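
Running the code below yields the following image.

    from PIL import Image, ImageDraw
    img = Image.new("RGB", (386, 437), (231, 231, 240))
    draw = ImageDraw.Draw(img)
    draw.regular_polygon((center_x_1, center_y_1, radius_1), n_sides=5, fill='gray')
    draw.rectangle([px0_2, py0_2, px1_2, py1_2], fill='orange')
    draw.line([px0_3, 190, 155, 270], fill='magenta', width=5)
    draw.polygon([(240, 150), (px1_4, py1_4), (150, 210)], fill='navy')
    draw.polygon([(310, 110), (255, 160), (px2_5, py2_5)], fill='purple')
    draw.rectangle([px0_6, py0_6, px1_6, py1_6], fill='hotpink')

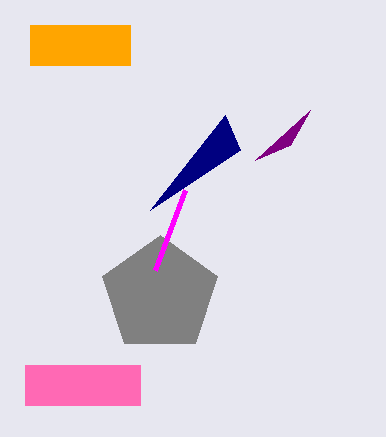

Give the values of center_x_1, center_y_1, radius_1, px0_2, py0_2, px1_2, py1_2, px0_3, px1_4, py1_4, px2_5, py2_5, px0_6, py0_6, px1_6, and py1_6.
center_x_1 = 160
center_y_1 = 295
radius_1 = 60
px0_2 = 30
py0_2 = 25
px1_2 = 130
py1_2 = 65
px0_3 = 185
px1_4 = 225
py1_4 = 115
px2_5 = 290
py2_5 = 145
px0_6 = 25
py0_6 = 365
px1_6 = 140
py1_6 = 405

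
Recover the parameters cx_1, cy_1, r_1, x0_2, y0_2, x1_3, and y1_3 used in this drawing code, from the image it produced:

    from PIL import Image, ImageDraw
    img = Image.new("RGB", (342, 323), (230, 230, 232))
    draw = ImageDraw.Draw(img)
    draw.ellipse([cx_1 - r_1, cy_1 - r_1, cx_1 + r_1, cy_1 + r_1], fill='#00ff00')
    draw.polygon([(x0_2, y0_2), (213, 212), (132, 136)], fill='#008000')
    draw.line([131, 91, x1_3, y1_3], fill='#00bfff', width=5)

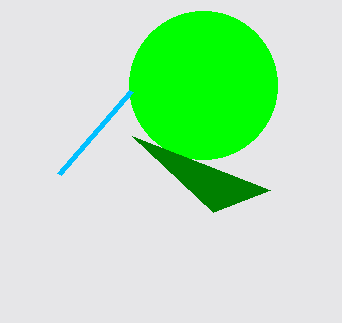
cx_1 = 203; cy_1 = 85; r_1 = 74; x0_2 = 270; y0_2 = 190; x1_3 = 59; y1_3 = 174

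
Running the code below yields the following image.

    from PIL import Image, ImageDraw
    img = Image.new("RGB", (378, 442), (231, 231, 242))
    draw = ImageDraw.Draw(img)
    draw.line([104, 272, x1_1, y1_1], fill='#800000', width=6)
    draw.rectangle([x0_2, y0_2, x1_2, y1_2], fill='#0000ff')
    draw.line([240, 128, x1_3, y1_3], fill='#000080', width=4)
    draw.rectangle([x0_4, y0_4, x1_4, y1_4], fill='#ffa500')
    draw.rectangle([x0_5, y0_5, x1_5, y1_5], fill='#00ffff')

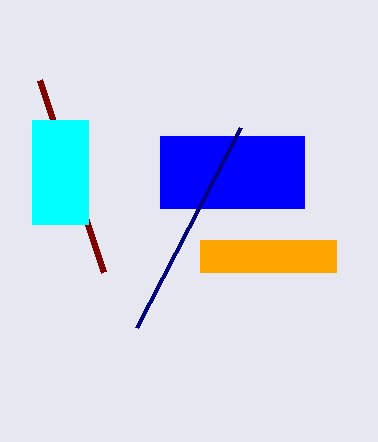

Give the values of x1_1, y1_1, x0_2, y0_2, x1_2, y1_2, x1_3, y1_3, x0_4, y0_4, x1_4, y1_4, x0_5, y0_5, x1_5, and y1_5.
x1_1 = 40, y1_1 = 80, x0_2 = 160, y0_2 = 136, x1_2 = 304, y1_2 = 208, x1_3 = 136, y1_3 = 328, x0_4 = 200, y0_4 = 240, x1_4 = 336, y1_4 = 272, x0_5 = 32, y0_5 = 120, x1_5 = 88, y1_5 = 224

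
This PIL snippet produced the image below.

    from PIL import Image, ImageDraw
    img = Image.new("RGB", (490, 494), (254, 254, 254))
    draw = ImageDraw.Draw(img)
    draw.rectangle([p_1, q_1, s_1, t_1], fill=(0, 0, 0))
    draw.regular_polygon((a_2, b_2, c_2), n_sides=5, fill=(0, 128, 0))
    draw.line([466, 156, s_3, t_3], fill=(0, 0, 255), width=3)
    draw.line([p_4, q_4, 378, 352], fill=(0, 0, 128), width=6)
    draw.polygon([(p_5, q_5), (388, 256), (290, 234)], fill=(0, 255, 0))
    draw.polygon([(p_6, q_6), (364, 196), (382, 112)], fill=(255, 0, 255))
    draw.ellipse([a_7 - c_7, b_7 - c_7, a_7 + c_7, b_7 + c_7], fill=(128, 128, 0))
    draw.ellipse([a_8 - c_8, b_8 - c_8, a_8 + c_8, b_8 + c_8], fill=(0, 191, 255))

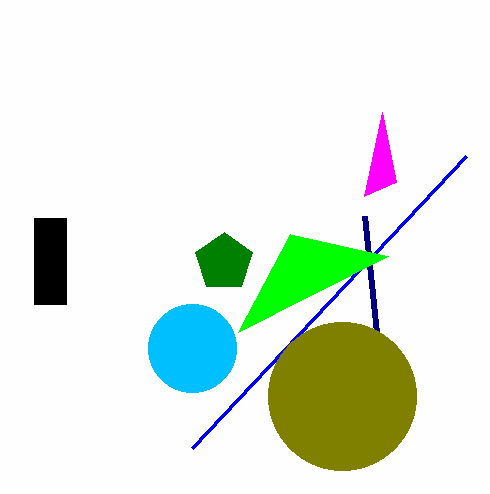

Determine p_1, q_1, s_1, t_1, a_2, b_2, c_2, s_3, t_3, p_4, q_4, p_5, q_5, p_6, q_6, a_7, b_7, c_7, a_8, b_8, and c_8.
p_1 = 34; q_1 = 218; s_1 = 66; t_1 = 304; a_2 = 224; b_2 = 262; c_2 = 30; s_3 = 192; t_3 = 448; p_4 = 364; q_4 = 216; p_5 = 238; q_5 = 332; p_6 = 396; q_6 = 182; a_7 = 342; b_7 = 396; c_7 = 74; a_8 = 192; b_8 = 348; c_8 = 44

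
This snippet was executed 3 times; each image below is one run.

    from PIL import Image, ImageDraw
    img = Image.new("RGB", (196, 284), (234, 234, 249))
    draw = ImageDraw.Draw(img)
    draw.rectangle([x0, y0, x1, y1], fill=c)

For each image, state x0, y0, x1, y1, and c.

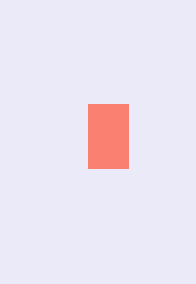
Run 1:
x0 = 88; y0 = 104; x1 = 128; y1 = 168; c = 'salmon'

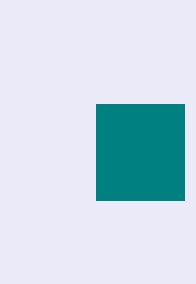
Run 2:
x0 = 96; y0 = 104; x1 = 184; y1 = 200; c = 'teal'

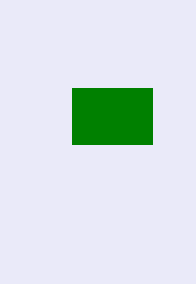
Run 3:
x0 = 72, y0 = 88, x1 = 152, y1 = 144, c = 'green'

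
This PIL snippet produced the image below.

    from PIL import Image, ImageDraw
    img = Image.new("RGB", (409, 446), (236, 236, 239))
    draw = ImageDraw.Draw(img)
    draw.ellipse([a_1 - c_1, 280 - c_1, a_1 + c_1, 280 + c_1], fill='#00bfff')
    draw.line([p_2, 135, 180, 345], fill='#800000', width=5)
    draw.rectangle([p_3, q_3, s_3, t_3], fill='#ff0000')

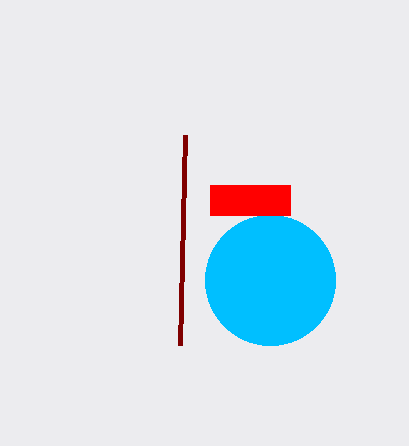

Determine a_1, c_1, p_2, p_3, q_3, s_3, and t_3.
a_1 = 270, c_1 = 65, p_2 = 185, p_3 = 210, q_3 = 185, s_3 = 290, t_3 = 215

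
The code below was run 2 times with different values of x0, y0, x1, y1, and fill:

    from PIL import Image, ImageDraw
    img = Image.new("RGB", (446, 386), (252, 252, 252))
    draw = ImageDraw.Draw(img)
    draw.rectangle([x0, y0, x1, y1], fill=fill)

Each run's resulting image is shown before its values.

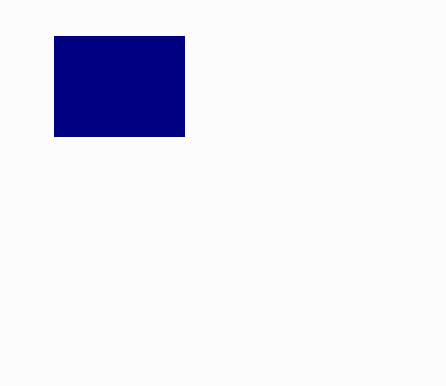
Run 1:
x0 = 54
y0 = 36
x1 = 184
y1 = 136
fill = 'navy'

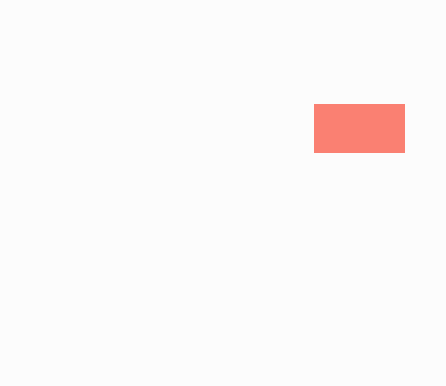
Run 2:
x0 = 314; y0 = 104; x1 = 404; y1 = 152; fill = 'salmon'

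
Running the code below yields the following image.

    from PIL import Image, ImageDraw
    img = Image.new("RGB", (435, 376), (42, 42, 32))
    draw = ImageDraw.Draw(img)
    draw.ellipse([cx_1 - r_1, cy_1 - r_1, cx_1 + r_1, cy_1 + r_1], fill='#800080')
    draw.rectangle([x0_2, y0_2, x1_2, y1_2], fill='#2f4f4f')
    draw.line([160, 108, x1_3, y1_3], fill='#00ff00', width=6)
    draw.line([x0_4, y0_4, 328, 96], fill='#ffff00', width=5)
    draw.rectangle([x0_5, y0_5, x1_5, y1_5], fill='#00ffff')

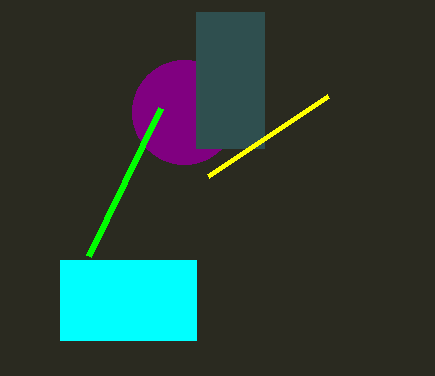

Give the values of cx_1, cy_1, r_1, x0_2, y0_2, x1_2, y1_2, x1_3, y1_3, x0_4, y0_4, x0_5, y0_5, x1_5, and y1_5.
cx_1 = 184, cy_1 = 112, r_1 = 52, x0_2 = 196, y0_2 = 12, x1_2 = 264, y1_2 = 148, x1_3 = 88, y1_3 = 256, x0_4 = 208, y0_4 = 176, x0_5 = 60, y0_5 = 260, x1_5 = 196, y1_5 = 340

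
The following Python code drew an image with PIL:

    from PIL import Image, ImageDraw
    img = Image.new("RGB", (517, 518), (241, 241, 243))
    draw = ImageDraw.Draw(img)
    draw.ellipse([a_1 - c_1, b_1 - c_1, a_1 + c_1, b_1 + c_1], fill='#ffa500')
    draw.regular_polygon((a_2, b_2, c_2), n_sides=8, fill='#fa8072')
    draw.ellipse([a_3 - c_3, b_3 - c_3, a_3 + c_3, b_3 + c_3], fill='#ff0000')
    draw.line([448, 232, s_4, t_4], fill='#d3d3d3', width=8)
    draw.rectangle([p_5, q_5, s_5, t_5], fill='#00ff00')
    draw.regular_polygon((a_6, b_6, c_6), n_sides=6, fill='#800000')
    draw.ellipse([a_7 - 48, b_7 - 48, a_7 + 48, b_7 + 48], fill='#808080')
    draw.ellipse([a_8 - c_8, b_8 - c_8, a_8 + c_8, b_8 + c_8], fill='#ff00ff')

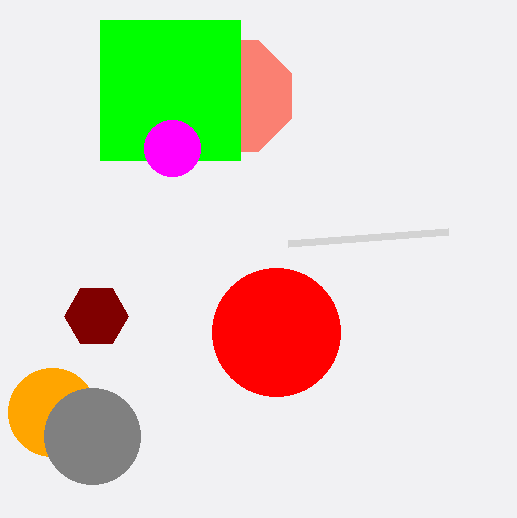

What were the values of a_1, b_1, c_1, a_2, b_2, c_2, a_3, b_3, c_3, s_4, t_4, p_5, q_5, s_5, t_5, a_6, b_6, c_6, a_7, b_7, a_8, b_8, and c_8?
a_1 = 52; b_1 = 412; c_1 = 44; a_2 = 236; b_2 = 96; c_2 = 60; a_3 = 276; b_3 = 332; c_3 = 64; s_4 = 288; t_4 = 244; p_5 = 100; q_5 = 20; s_5 = 240; t_5 = 160; a_6 = 96; b_6 = 316; c_6 = 32; a_7 = 92; b_7 = 436; a_8 = 172; b_8 = 148; c_8 = 28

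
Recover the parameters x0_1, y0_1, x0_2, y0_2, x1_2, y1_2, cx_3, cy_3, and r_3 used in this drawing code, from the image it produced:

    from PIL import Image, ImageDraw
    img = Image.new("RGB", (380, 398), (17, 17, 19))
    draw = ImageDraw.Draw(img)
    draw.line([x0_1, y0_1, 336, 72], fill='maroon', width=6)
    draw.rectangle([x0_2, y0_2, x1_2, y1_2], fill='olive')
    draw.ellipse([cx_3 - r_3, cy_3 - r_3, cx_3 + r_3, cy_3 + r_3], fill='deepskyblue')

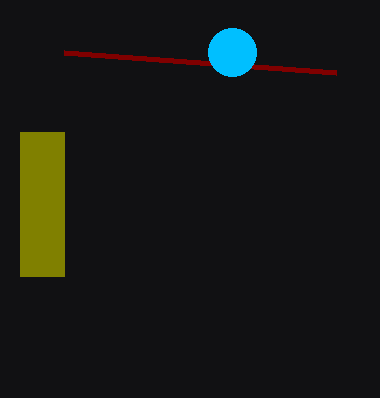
x0_1 = 64, y0_1 = 52, x0_2 = 20, y0_2 = 132, x1_2 = 64, y1_2 = 276, cx_3 = 232, cy_3 = 52, r_3 = 24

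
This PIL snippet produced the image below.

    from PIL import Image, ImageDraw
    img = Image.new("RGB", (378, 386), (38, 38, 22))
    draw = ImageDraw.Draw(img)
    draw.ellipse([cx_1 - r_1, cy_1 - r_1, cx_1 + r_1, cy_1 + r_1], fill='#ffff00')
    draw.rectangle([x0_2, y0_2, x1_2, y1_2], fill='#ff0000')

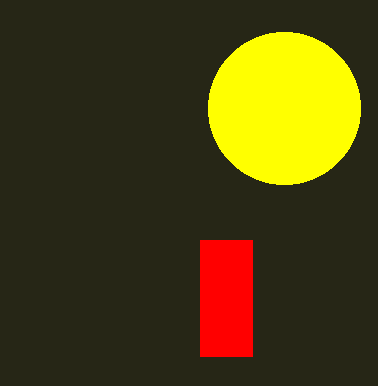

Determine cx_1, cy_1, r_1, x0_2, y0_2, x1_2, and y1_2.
cx_1 = 284, cy_1 = 108, r_1 = 76, x0_2 = 200, y0_2 = 240, x1_2 = 252, y1_2 = 356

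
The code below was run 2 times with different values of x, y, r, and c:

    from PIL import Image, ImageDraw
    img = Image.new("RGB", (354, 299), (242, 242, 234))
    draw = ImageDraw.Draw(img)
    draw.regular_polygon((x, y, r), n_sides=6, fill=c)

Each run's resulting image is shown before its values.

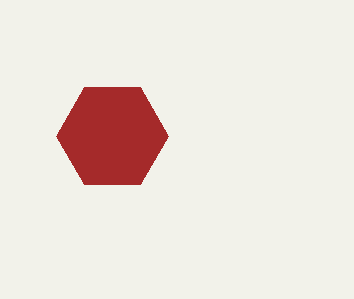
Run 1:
x = 112; y = 136; r = 56; c = 'brown'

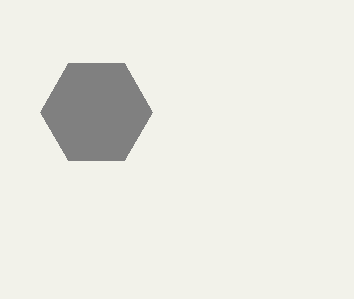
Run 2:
x = 96
y = 112
r = 56
c = 'gray'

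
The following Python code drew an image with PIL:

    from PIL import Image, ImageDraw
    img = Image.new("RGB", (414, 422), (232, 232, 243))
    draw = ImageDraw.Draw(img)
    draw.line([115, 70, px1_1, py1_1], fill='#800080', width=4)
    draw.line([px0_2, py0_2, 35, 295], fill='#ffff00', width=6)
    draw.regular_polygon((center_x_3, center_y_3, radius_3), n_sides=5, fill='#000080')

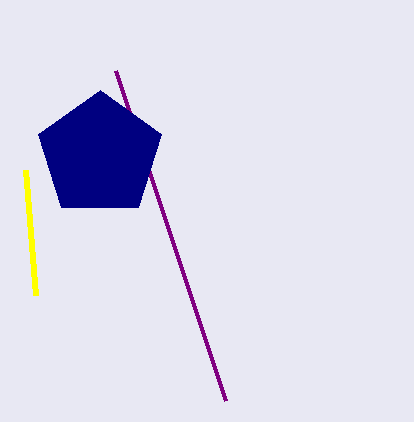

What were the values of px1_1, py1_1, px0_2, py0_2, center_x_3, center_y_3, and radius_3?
px1_1 = 225
py1_1 = 400
px0_2 = 25
py0_2 = 170
center_x_3 = 100
center_y_3 = 155
radius_3 = 65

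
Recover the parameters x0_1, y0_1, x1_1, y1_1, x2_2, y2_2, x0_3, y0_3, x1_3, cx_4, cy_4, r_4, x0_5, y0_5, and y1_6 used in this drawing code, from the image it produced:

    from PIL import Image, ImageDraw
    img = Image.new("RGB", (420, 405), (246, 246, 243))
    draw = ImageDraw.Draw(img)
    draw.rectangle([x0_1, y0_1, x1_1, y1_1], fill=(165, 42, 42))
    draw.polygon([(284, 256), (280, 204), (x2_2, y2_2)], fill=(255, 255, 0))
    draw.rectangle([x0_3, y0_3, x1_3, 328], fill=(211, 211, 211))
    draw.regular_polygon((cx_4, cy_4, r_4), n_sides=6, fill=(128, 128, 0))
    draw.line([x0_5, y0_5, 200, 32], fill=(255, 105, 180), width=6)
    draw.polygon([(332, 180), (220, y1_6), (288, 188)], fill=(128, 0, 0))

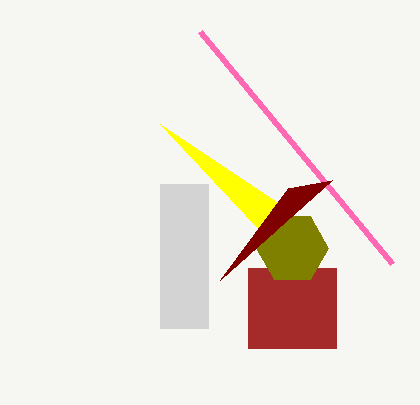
x0_1 = 248
y0_1 = 268
x1_1 = 336
y1_1 = 348
x2_2 = 160
y2_2 = 124
x0_3 = 160
y0_3 = 184
x1_3 = 208
cx_4 = 292
cy_4 = 248
r_4 = 36
x0_5 = 392
y0_5 = 264
y1_6 = 280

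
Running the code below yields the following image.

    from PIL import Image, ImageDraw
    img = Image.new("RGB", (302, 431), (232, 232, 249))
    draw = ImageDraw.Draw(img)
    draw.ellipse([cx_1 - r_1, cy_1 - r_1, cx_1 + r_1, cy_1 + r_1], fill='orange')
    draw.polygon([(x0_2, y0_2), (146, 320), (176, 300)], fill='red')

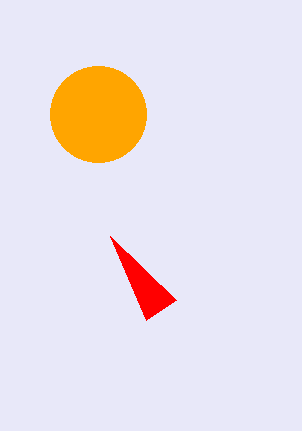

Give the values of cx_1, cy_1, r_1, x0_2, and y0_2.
cx_1 = 98; cy_1 = 114; r_1 = 48; x0_2 = 110; y0_2 = 236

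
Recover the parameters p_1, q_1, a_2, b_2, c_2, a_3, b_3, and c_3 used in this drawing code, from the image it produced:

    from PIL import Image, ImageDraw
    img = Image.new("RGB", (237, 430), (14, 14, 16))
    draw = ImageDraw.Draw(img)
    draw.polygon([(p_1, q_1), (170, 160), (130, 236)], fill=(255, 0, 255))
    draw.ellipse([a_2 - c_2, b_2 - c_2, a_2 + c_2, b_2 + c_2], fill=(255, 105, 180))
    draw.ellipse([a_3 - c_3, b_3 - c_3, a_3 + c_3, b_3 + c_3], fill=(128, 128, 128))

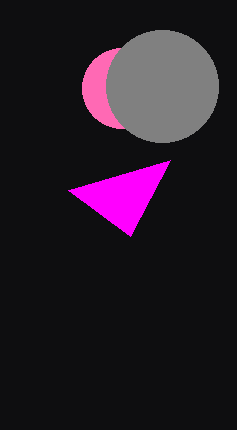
p_1 = 68
q_1 = 190
a_2 = 122
b_2 = 88
c_2 = 40
a_3 = 162
b_3 = 86
c_3 = 56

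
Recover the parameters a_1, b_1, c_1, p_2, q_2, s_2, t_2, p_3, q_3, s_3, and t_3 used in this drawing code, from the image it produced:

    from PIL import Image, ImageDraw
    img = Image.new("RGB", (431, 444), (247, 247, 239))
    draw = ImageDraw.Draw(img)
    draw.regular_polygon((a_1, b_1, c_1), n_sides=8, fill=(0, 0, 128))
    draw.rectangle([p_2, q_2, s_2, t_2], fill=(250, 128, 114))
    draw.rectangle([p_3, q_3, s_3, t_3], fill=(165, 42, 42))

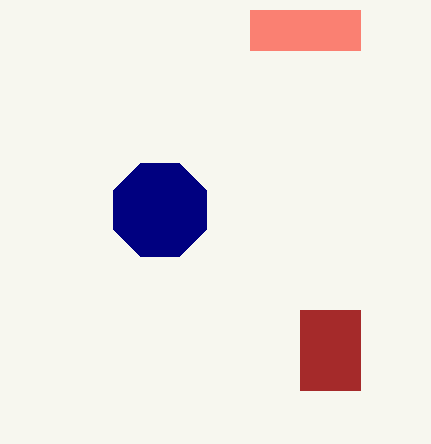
a_1 = 160; b_1 = 210; c_1 = 50; p_2 = 250; q_2 = 10; s_2 = 360; t_2 = 50; p_3 = 300; q_3 = 310; s_3 = 360; t_3 = 390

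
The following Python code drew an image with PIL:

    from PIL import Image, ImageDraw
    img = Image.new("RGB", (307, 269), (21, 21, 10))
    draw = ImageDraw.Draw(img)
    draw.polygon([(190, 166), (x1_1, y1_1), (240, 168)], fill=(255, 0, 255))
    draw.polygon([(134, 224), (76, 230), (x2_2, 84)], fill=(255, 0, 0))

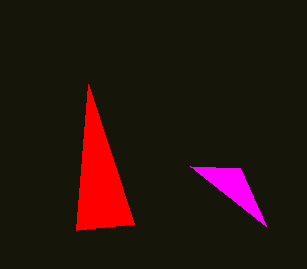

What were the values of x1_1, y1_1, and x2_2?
x1_1 = 266
y1_1 = 226
x2_2 = 88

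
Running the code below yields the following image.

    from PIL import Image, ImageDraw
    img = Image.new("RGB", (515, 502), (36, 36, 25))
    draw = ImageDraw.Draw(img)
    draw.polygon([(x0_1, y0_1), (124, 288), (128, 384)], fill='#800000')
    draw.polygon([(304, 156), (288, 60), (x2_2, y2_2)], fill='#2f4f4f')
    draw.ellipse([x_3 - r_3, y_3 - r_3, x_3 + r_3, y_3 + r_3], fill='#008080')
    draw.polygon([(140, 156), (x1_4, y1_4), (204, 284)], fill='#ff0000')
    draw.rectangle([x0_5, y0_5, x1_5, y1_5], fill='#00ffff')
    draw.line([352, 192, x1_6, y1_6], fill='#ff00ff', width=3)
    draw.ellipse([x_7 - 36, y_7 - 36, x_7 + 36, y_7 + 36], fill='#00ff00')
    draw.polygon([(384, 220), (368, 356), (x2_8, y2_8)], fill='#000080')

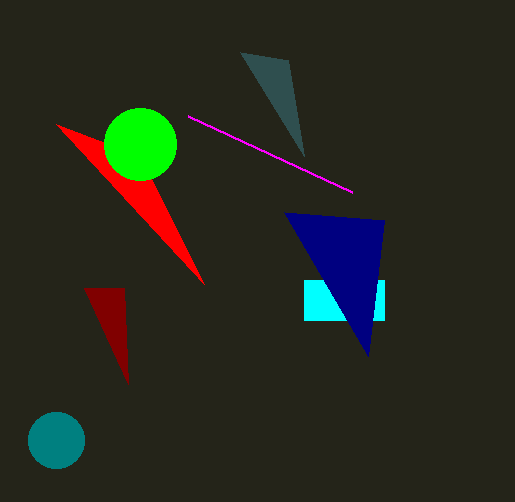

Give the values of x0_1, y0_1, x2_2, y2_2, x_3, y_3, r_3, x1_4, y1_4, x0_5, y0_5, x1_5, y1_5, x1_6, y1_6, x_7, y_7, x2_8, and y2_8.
x0_1 = 84; y0_1 = 288; x2_2 = 240; y2_2 = 52; x_3 = 56; y_3 = 440; r_3 = 28; x1_4 = 56; y1_4 = 124; x0_5 = 304; y0_5 = 280; x1_5 = 384; y1_5 = 320; x1_6 = 188; y1_6 = 116; x_7 = 140; y_7 = 144; x2_8 = 284; y2_8 = 212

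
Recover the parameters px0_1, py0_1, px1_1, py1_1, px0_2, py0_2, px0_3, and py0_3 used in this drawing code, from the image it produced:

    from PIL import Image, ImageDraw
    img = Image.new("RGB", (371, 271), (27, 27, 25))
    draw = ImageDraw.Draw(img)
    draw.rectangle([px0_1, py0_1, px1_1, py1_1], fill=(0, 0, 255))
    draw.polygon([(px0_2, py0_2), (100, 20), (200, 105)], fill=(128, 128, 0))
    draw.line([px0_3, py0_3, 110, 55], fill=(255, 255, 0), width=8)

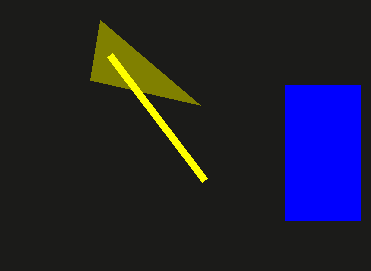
px0_1 = 285, py0_1 = 85, px1_1 = 360, py1_1 = 220, px0_2 = 90, py0_2 = 80, px0_3 = 205, py0_3 = 180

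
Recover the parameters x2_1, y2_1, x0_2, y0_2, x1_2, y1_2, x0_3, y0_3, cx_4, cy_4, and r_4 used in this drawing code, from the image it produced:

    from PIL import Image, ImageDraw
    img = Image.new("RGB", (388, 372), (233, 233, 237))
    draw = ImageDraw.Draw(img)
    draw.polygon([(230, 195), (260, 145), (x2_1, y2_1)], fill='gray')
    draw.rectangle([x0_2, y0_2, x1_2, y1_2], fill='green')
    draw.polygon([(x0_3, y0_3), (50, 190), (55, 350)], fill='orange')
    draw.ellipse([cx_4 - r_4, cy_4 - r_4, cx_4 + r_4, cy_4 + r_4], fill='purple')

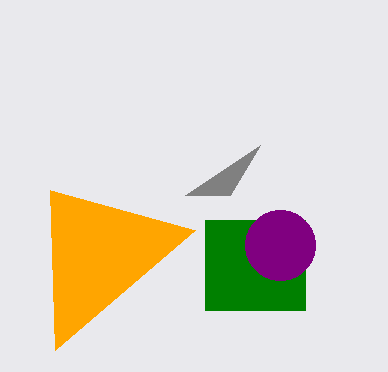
x2_1 = 185; y2_1 = 195; x0_2 = 205; y0_2 = 220; x1_2 = 305; y1_2 = 310; x0_3 = 195; y0_3 = 230; cx_4 = 280; cy_4 = 245; r_4 = 35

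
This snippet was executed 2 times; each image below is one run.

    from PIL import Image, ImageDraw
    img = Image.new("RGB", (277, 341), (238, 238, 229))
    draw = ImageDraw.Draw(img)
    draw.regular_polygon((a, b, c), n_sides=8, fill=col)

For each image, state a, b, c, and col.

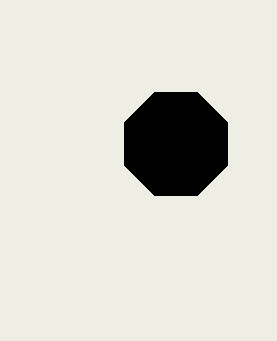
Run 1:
a = 176; b = 144; c = 56; col = 'black'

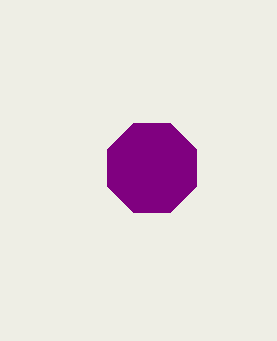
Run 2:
a = 152
b = 168
c = 48
col = 'purple'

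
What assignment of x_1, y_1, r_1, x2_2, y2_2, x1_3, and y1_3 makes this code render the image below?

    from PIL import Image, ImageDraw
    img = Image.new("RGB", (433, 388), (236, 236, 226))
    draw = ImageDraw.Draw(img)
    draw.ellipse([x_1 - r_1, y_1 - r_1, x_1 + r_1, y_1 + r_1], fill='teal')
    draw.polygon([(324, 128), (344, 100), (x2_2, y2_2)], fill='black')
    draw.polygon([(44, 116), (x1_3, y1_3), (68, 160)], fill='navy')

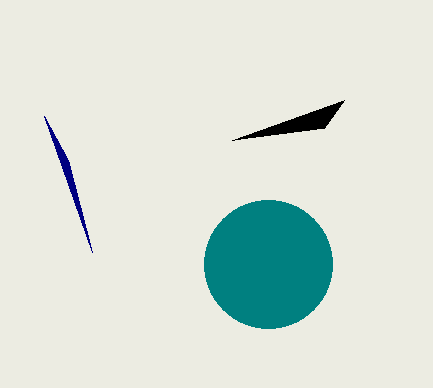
x_1 = 268, y_1 = 264, r_1 = 64, x2_2 = 232, y2_2 = 140, x1_3 = 92, y1_3 = 252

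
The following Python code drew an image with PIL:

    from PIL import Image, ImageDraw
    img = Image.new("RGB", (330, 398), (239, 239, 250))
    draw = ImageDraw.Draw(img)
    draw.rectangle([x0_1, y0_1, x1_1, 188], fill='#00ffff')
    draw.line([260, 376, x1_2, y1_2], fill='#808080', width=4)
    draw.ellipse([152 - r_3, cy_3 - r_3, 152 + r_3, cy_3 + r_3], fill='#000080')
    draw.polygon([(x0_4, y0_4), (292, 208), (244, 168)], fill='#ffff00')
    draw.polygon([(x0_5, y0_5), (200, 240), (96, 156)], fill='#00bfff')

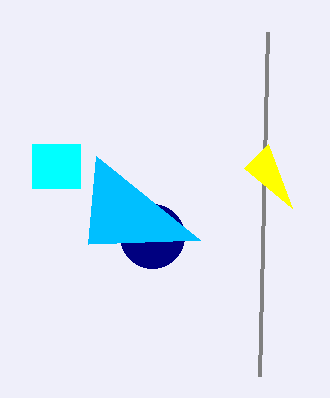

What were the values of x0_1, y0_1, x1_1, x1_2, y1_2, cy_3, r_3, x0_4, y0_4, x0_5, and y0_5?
x0_1 = 32
y0_1 = 144
x1_1 = 80
x1_2 = 268
y1_2 = 32
cy_3 = 236
r_3 = 32
x0_4 = 268
y0_4 = 144
x0_5 = 88
y0_5 = 244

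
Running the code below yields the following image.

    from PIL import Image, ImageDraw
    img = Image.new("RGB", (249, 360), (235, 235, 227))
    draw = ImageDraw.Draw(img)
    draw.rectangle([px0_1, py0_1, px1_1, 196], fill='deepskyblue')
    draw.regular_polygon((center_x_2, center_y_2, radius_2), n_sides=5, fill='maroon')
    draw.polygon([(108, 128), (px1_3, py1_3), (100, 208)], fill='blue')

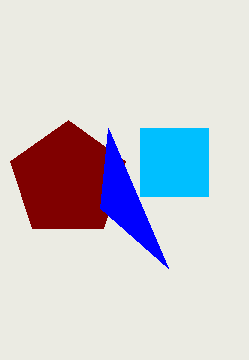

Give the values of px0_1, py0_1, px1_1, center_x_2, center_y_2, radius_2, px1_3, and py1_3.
px0_1 = 140; py0_1 = 128; px1_1 = 208; center_x_2 = 68; center_y_2 = 180; radius_2 = 60; px1_3 = 168; py1_3 = 268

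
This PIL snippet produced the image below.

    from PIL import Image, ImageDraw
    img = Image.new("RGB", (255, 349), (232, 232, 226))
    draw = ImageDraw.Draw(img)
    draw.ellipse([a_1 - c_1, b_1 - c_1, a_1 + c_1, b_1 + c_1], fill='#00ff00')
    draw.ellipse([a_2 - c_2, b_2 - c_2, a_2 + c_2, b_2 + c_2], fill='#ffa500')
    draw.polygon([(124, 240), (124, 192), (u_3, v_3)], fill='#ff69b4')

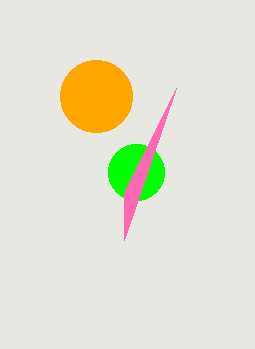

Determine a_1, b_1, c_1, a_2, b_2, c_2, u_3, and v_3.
a_1 = 136, b_1 = 172, c_1 = 28, a_2 = 96, b_2 = 96, c_2 = 36, u_3 = 176, v_3 = 88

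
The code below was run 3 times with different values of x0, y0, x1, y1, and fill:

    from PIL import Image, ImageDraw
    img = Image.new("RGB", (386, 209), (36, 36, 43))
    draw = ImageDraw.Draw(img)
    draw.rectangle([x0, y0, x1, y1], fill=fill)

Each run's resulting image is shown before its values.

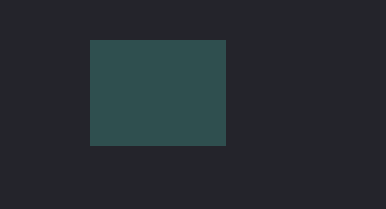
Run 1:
x0 = 90, y0 = 40, x1 = 225, y1 = 145, fill = 'darkslategray'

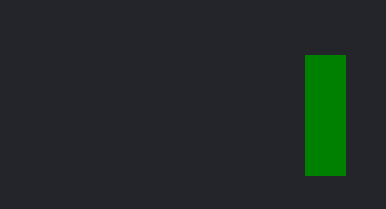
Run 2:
x0 = 305, y0 = 55, x1 = 345, y1 = 175, fill = 'green'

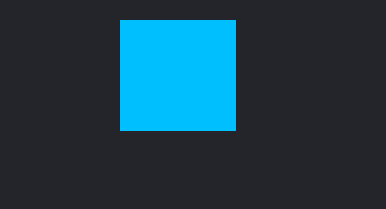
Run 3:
x0 = 120
y0 = 20
x1 = 235
y1 = 130
fill = 'deepskyblue'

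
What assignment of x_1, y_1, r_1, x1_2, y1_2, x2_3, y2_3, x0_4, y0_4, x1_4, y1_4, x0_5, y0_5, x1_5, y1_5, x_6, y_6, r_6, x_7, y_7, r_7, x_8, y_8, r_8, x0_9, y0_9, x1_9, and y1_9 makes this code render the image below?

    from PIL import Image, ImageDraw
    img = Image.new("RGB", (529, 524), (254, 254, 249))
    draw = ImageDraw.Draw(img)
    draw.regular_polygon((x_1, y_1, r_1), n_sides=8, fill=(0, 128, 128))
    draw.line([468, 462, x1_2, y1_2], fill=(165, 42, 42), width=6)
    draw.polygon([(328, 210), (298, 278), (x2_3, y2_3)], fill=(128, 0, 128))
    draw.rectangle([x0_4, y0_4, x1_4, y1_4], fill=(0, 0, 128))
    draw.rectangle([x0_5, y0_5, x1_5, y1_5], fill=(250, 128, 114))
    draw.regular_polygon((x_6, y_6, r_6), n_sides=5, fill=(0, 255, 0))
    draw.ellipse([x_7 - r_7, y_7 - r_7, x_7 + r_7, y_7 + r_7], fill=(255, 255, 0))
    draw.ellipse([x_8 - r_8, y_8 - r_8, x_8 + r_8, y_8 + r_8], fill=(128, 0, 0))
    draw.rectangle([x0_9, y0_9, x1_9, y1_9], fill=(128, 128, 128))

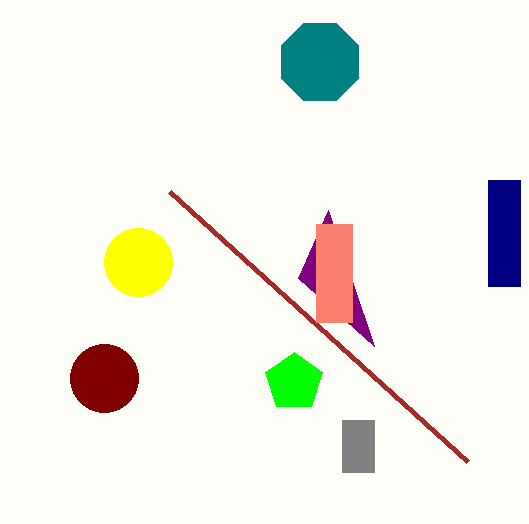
x_1 = 320
y_1 = 62
r_1 = 42
x1_2 = 170
y1_2 = 192
x2_3 = 374
y2_3 = 346
x0_4 = 488
y0_4 = 180
x1_4 = 520
y1_4 = 286
x0_5 = 316
y0_5 = 224
x1_5 = 352
y1_5 = 322
x_6 = 294
y_6 = 382
r_6 = 30
x_7 = 138
y_7 = 262
r_7 = 34
x_8 = 104
y_8 = 378
r_8 = 34
x0_9 = 342
y0_9 = 420
x1_9 = 374
y1_9 = 472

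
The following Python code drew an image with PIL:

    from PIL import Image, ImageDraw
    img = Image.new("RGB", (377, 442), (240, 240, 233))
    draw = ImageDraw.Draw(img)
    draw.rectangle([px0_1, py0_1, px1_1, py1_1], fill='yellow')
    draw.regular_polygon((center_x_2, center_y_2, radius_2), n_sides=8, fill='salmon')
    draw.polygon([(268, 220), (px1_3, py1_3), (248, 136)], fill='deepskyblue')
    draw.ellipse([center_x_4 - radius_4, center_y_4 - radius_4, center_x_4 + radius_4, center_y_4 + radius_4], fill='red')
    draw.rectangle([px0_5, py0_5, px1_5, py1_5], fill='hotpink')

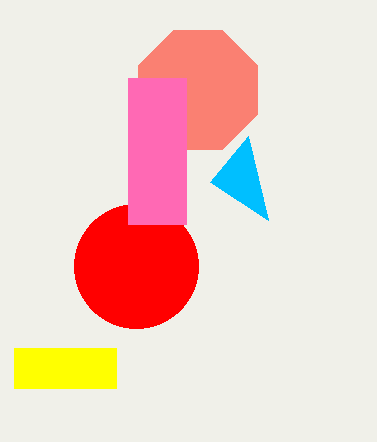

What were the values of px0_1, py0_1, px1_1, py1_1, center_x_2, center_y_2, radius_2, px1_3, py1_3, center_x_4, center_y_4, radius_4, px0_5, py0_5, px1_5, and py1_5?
px0_1 = 14
py0_1 = 348
px1_1 = 116
py1_1 = 388
center_x_2 = 198
center_y_2 = 90
radius_2 = 64
px1_3 = 210
py1_3 = 182
center_x_4 = 136
center_y_4 = 266
radius_4 = 62
px0_5 = 128
py0_5 = 78
px1_5 = 186
py1_5 = 224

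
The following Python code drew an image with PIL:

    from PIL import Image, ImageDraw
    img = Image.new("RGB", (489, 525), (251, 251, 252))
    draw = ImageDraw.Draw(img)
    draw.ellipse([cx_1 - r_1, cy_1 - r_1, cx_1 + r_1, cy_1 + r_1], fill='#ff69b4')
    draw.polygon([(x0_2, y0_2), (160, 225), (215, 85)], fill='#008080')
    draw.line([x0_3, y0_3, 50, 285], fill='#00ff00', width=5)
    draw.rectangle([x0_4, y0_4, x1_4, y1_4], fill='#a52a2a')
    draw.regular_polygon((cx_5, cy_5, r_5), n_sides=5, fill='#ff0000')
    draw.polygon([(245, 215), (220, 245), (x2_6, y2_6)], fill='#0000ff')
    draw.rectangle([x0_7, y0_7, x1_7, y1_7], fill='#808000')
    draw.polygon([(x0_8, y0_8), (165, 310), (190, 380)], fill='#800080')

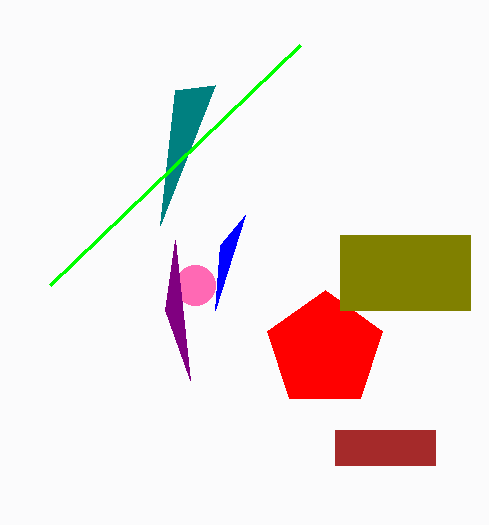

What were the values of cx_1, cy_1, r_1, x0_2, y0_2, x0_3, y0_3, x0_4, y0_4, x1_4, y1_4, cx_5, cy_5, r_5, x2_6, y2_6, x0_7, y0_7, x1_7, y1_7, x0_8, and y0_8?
cx_1 = 195
cy_1 = 285
r_1 = 20
x0_2 = 175
y0_2 = 90
x0_3 = 300
y0_3 = 45
x0_4 = 335
y0_4 = 430
x1_4 = 435
y1_4 = 465
cx_5 = 325
cy_5 = 350
r_5 = 60
x2_6 = 215
y2_6 = 310
x0_7 = 340
y0_7 = 235
x1_7 = 470
y1_7 = 310
x0_8 = 175
y0_8 = 240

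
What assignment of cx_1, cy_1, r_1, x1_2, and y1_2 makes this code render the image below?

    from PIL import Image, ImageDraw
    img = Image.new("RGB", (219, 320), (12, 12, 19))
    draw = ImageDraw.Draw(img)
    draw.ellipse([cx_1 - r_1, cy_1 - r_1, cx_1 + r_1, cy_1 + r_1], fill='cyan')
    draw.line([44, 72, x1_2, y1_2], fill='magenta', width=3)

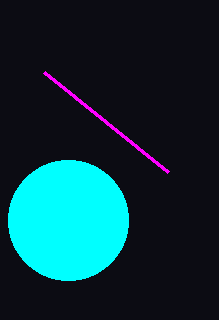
cx_1 = 68, cy_1 = 220, r_1 = 60, x1_2 = 168, y1_2 = 172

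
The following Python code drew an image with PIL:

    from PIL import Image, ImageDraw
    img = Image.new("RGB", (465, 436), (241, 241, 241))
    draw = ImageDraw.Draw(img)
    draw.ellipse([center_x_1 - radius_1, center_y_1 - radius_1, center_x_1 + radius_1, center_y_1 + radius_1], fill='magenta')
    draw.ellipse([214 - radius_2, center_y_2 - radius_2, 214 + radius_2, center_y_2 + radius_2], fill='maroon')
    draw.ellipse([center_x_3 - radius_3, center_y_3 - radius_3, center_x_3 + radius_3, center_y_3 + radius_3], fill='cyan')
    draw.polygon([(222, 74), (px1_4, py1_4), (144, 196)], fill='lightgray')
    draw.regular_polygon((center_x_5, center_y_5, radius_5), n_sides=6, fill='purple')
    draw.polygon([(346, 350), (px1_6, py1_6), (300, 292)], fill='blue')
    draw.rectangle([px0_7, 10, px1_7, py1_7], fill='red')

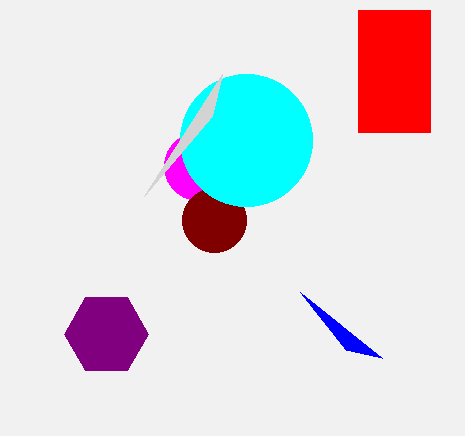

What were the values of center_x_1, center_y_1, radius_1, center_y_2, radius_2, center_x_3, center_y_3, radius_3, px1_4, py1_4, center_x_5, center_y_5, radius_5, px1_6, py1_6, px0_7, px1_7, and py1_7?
center_x_1 = 198; center_y_1 = 166; radius_1 = 34; center_y_2 = 220; radius_2 = 32; center_x_3 = 246; center_y_3 = 140; radius_3 = 66; px1_4 = 212; py1_4 = 116; center_x_5 = 106; center_y_5 = 334; radius_5 = 42; px1_6 = 382; py1_6 = 358; px0_7 = 358; px1_7 = 430; py1_7 = 132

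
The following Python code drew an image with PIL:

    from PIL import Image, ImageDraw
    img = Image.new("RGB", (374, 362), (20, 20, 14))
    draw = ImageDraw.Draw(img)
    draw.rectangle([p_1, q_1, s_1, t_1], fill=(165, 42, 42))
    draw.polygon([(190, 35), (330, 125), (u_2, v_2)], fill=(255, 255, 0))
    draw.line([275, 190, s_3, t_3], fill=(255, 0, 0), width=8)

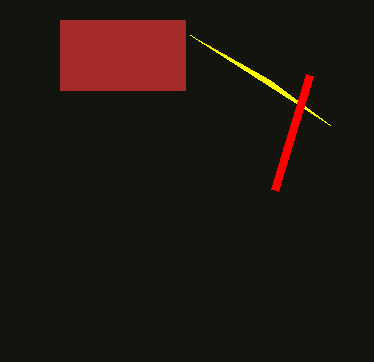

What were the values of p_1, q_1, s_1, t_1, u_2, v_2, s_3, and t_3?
p_1 = 60; q_1 = 20; s_1 = 185; t_1 = 90; u_2 = 270; v_2 = 80; s_3 = 310; t_3 = 75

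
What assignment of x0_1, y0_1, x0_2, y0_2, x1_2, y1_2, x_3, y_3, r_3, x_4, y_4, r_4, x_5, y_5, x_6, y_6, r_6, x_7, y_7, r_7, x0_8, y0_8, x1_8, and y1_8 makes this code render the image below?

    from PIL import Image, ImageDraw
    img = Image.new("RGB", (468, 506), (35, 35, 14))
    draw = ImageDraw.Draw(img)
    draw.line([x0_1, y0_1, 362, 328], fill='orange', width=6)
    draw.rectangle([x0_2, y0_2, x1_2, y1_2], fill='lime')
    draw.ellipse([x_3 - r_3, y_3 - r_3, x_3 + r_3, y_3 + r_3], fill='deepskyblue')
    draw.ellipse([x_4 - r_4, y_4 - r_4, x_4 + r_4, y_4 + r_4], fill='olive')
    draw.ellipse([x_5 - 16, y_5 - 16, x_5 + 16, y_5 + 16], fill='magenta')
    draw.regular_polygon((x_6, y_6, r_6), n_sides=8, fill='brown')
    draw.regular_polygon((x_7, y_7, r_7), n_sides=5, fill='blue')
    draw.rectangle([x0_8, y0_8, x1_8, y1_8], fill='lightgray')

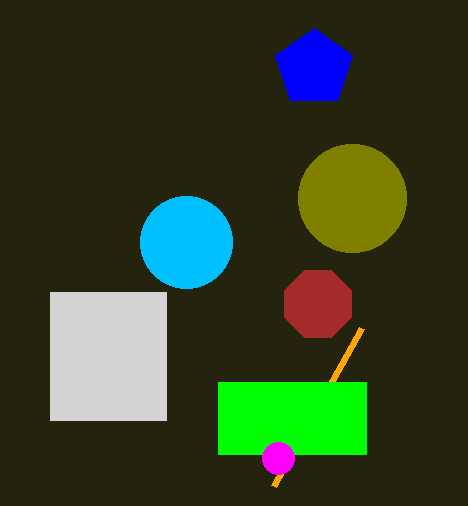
x0_1 = 274, y0_1 = 486, x0_2 = 218, y0_2 = 382, x1_2 = 366, y1_2 = 454, x_3 = 186, y_3 = 242, r_3 = 46, x_4 = 352, y_4 = 198, r_4 = 54, x_5 = 278, y_5 = 458, x_6 = 318, y_6 = 304, r_6 = 36, x_7 = 314, y_7 = 68, r_7 = 40, x0_8 = 50, y0_8 = 292, x1_8 = 166, y1_8 = 420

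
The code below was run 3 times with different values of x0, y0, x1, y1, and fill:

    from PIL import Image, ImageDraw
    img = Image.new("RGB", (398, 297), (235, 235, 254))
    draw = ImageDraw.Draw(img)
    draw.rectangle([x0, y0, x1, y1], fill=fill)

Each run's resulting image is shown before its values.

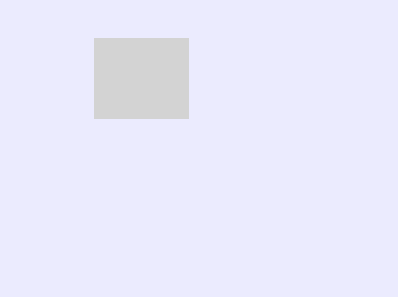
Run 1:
x0 = 94, y0 = 38, x1 = 188, y1 = 118, fill = 'lightgray'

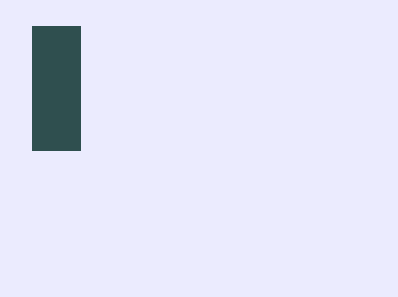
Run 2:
x0 = 32; y0 = 26; x1 = 80; y1 = 150; fill = 'darkslategray'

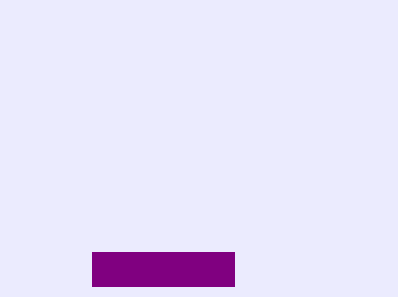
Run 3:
x0 = 92, y0 = 252, x1 = 234, y1 = 286, fill = 'purple'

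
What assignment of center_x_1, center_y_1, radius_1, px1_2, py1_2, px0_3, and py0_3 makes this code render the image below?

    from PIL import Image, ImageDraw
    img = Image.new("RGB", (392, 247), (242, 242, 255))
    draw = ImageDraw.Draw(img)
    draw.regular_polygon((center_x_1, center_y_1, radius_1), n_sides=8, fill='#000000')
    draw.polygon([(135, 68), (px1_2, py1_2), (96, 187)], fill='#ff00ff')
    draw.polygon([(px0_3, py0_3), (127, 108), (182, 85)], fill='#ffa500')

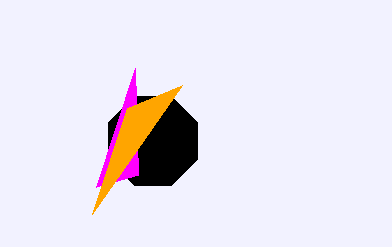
center_x_1 = 153
center_y_1 = 141
radius_1 = 48
px1_2 = 138
py1_2 = 175
px0_3 = 92
py0_3 = 214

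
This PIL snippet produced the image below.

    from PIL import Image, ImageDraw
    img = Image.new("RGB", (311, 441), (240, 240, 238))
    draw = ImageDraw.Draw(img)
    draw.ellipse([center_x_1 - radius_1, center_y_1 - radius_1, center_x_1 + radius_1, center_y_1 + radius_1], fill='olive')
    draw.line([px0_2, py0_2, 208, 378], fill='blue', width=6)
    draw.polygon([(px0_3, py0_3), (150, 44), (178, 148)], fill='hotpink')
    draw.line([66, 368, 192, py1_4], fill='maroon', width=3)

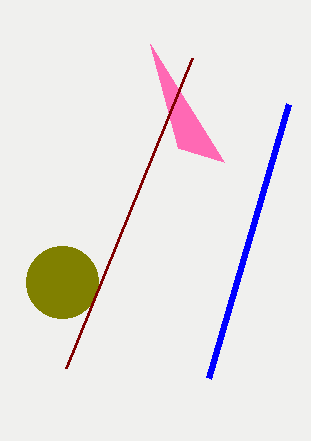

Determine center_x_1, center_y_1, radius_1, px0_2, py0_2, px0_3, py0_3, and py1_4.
center_x_1 = 62; center_y_1 = 282; radius_1 = 36; px0_2 = 288; py0_2 = 104; px0_3 = 224; py0_3 = 162; py1_4 = 58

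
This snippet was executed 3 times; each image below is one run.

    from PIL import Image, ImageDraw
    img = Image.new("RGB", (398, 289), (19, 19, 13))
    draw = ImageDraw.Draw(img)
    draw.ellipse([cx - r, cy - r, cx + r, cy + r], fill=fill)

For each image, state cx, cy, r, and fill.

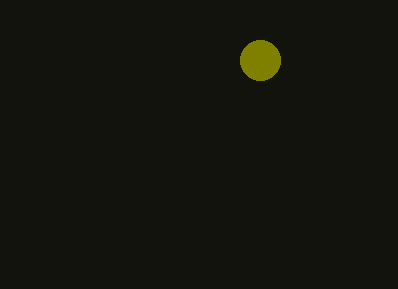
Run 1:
cx = 260, cy = 60, r = 20, fill = 'olive'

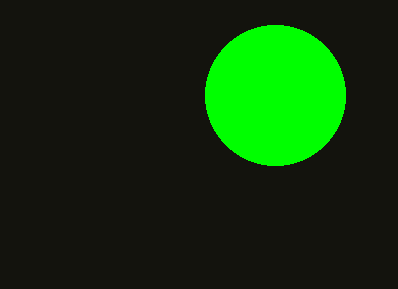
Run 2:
cx = 275
cy = 95
r = 70
fill = 'lime'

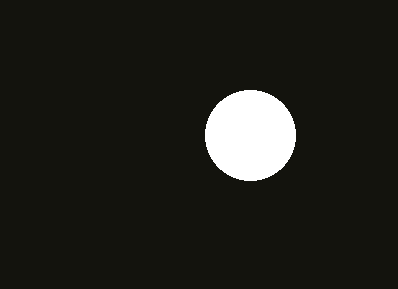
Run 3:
cx = 250
cy = 135
r = 45
fill = 'white'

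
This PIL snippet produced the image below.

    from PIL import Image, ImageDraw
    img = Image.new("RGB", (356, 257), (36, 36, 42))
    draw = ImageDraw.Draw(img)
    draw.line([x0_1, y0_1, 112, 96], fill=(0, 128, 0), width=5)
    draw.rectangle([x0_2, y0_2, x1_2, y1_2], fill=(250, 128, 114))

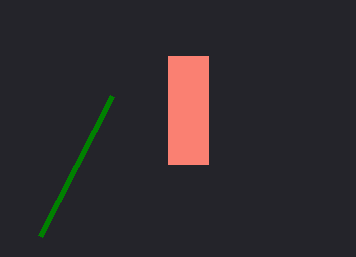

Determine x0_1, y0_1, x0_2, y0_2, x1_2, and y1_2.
x0_1 = 40; y0_1 = 236; x0_2 = 168; y0_2 = 56; x1_2 = 208; y1_2 = 164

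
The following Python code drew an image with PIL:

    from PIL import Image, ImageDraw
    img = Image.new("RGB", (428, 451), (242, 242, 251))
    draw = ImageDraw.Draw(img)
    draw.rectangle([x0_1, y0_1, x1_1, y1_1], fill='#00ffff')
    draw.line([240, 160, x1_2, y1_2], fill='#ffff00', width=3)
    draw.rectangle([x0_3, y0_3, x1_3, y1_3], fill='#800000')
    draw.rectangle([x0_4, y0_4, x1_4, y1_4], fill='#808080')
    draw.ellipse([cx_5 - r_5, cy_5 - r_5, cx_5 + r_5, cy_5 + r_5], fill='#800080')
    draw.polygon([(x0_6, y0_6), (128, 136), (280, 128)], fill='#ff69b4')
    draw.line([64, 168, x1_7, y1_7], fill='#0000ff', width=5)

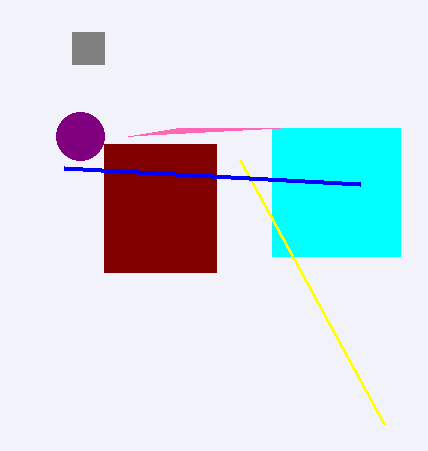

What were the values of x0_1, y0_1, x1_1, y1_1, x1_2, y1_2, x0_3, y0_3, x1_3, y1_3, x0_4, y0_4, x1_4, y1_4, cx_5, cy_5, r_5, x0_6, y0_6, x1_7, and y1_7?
x0_1 = 272, y0_1 = 128, x1_1 = 400, y1_1 = 256, x1_2 = 384, y1_2 = 424, x0_3 = 104, y0_3 = 144, x1_3 = 216, y1_3 = 272, x0_4 = 72, y0_4 = 32, x1_4 = 104, y1_4 = 64, cx_5 = 80, cy_5 = 136, r_5 = 24, x0_6 = 176, y0_6 = 128, x1_7 = 360, y1_7 = 184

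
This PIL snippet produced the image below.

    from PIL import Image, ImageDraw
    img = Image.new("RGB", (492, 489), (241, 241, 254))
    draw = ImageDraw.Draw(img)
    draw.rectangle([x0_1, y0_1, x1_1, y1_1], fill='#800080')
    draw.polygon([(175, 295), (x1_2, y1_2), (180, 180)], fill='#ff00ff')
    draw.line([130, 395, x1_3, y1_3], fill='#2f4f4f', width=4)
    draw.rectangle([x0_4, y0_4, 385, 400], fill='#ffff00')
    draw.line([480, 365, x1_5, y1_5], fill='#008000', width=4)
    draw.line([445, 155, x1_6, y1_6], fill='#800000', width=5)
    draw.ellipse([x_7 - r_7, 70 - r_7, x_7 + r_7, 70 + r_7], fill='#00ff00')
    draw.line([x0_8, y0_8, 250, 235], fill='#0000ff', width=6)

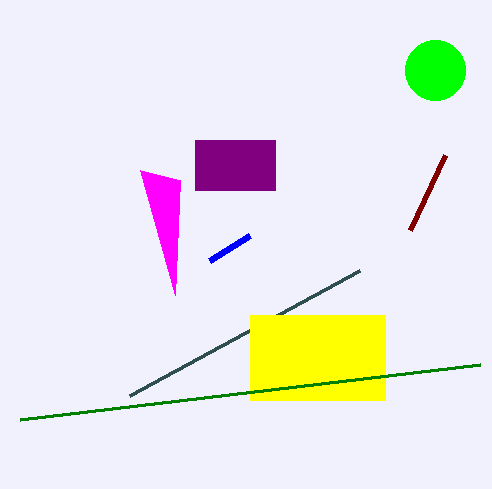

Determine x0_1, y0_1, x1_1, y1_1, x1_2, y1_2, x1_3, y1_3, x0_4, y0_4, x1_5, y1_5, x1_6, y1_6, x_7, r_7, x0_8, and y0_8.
x0_1 = 195, y0_1 = 140, x1_1 = 275, y1_1 = 190, x1_2 = 140, y1_2 = 170, x1_3 = 360, y1_3 = 270, x0_4 = 250, y0_4 = 315, x1_5 = 20, y1_5 = 420, x1_6 = 410, y1_6 = 230, x_7 = 435, r_7 = 30, x0_8 = 210, y0_8 = 260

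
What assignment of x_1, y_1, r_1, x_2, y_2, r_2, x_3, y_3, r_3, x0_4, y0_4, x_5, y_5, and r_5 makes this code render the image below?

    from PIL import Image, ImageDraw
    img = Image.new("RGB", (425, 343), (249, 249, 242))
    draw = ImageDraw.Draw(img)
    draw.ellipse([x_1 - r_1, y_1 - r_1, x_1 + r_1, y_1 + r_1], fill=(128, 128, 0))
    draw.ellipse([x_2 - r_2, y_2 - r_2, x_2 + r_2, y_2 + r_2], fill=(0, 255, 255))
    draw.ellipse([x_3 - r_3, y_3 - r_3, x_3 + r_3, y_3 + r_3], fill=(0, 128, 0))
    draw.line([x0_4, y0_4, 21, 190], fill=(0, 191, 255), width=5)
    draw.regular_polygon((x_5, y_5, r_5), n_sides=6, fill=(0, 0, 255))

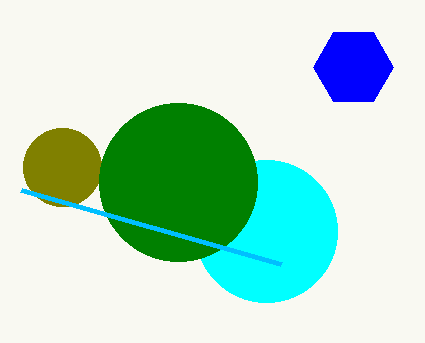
x_1 = 62, y_1 = 167, r_1 = 39, x_2 = 266, y_2 = 231, r_2 = 71, x_3 = 178, y_3 = 182, r_3 = 79, x0_4 = 281, y0_4 = 264, x_5 = 353, y_5 = 67, r_5 = 40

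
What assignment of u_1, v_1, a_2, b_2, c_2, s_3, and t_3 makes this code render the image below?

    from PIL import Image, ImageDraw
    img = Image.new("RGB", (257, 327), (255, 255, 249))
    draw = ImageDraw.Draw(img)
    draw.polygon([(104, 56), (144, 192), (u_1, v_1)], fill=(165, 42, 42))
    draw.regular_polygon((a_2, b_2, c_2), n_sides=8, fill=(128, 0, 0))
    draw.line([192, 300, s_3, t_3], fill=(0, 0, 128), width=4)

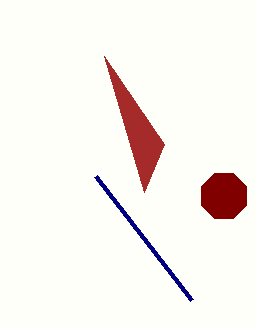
u_1 = 164, v_1 = 144, a_2 = 224, b_2 = 196, c_2 = 24, s_3 = 96, t_3 = 176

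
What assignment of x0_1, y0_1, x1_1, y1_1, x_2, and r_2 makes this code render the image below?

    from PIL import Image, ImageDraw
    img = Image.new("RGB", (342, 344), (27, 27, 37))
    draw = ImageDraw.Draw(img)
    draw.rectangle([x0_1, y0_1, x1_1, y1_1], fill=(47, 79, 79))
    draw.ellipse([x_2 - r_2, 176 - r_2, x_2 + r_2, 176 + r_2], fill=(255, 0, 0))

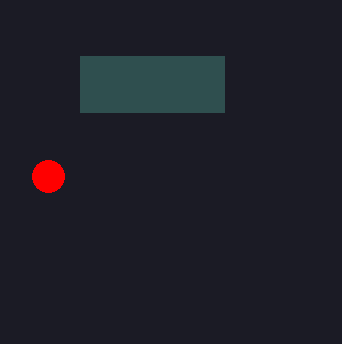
x0_1 = 80, y0_1 = 56, x1_1 = 224, y1_1 = 112, x_2 = 48, r_2 = 16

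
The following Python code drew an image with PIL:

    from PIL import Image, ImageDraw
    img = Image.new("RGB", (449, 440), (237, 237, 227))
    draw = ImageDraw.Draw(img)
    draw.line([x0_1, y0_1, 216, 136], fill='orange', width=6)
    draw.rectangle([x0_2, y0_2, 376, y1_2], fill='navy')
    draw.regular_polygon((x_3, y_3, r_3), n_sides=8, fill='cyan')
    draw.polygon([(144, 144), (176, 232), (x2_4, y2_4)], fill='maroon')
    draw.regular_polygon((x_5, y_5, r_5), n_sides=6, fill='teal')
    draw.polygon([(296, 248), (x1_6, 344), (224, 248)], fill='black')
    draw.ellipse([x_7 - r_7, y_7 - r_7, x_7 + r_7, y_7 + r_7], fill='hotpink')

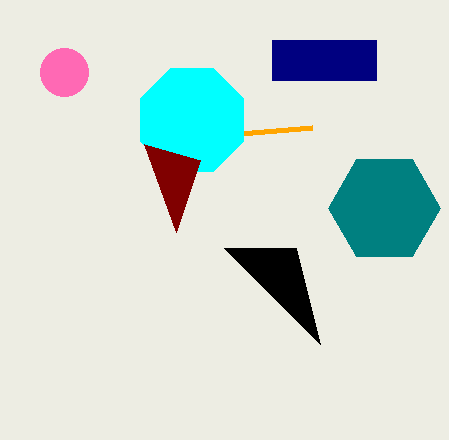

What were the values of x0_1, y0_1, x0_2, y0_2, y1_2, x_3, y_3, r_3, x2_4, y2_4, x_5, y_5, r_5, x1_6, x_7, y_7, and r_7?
x0_1 = 312, y0_1 = 128, x0_2 = 272, y0_2 = 40, y1_2 = 80, x_3 = 192, y_3 = 120, r_3 = 56, x2_4 = 200, y2_4 = 160, x_5 = 384, y_5 = 208, r_5 = 56, x1_6 = 320, x_7 = 64, y_7 = 72, r_7 = 24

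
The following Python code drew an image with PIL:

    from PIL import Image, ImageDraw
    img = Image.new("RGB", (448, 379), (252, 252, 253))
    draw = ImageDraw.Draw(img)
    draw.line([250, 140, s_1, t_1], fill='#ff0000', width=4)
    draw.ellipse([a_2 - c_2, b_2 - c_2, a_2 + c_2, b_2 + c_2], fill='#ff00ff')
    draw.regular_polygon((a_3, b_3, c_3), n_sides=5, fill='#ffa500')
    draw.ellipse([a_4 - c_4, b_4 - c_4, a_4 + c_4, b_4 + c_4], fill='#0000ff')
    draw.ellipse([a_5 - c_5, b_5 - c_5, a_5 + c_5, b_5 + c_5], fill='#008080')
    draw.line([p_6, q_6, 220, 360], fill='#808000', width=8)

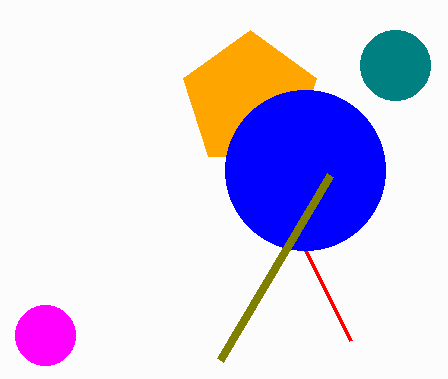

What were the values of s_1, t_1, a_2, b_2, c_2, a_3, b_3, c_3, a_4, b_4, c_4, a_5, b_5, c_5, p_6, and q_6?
s_1 = 350
t_1 = 340
a_2 = 45
b_2 = 335
c_2 = 30
a_3 = 250
b_3 = 100
c_3 = 70
a_4 = 305
b_4 = 170
c_4 = 80
a_5 = 395
b_5 = 65
c_5 = 35
p_6 = 330
q_6 = 175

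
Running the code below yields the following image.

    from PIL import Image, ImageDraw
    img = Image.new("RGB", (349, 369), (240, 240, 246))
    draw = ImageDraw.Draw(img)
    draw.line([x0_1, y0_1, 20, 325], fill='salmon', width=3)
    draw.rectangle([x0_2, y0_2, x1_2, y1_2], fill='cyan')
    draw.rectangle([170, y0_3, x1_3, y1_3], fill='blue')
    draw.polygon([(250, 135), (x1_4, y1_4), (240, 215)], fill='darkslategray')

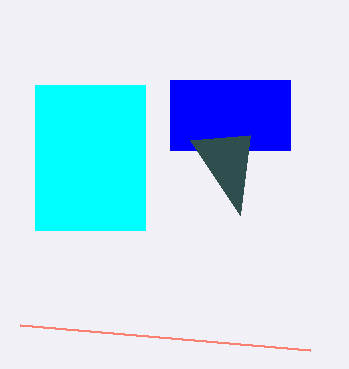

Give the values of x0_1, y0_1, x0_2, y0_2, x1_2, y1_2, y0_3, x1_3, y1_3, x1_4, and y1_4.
x0_1 = 310; y0_1 = 350; x0_2 = 35; y0_2 = 85; x1_2 = 145; y1_2 = 230; y0_3 = 80; x1_3 = 290; y1_3 = 150; x1_4 = 190; y1_4 = 140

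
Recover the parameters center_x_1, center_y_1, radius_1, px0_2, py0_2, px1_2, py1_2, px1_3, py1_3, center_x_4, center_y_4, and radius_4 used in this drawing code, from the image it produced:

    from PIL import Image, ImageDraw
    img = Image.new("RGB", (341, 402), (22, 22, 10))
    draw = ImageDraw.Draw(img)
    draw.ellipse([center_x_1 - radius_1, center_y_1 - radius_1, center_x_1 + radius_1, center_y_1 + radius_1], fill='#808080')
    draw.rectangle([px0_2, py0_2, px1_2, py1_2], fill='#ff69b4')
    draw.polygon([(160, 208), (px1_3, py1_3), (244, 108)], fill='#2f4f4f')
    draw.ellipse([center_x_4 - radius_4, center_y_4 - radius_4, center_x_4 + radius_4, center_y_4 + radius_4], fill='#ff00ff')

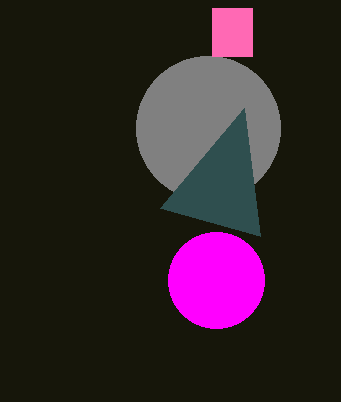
center_x_1 = 208; center_y_1 = 128; radius_1 = 72; px0_2 = 212; py0_2 = 8; px1_2 = 252; py1_2 = 56; px1_3 = 260; py1_3 = 236; center_x_4 = 216; center_y_4 = 280; radius_4 = 48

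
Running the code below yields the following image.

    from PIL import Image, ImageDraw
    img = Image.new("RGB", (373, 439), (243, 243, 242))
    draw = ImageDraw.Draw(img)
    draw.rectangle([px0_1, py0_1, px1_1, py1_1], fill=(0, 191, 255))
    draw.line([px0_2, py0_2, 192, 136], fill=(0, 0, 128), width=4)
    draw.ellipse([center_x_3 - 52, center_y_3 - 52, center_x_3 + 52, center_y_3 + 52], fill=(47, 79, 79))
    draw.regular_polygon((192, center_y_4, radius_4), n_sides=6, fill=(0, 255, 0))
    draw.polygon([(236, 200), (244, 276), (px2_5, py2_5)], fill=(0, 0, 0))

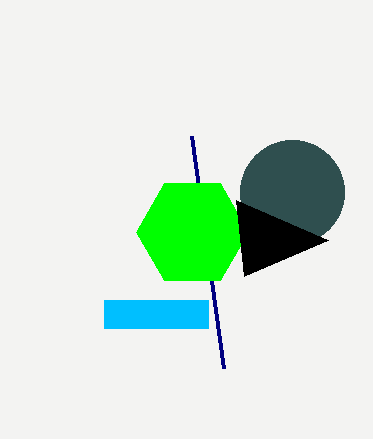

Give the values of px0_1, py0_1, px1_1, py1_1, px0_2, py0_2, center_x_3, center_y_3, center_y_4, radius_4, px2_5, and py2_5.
px0_1 = 104, py0_1 = 300, px1_1 = 208, py1_1 = 328, px0_2 = 224, py0_2 = 368, center_x_3 = 292, center_y_3 = 192, center_y_4 = 232, radius_4 = 56, px2_5 = 328, py2_5 = 240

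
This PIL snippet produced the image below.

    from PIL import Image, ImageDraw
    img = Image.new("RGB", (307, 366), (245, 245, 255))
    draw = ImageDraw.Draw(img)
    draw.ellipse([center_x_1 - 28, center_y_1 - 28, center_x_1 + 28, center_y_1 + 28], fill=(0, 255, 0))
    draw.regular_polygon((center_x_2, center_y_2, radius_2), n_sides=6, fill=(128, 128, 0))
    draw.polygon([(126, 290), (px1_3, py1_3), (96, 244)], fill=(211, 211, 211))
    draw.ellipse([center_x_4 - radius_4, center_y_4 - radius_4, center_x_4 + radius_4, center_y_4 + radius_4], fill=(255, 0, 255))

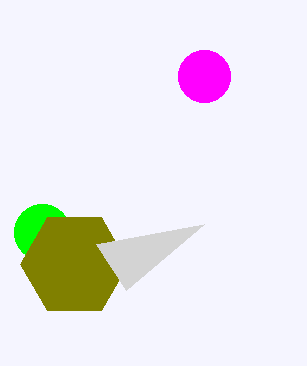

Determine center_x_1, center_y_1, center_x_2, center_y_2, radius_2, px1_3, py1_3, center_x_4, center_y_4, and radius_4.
center_x_1 = 42; center_y_1 = 232; center_x_2 = 74; center_y_2 = 264; radius_2 = 54; px1_3 = 204; py1_3 = 224; center_x_4 = 204; center_y_4 = 76; radius_4 = 26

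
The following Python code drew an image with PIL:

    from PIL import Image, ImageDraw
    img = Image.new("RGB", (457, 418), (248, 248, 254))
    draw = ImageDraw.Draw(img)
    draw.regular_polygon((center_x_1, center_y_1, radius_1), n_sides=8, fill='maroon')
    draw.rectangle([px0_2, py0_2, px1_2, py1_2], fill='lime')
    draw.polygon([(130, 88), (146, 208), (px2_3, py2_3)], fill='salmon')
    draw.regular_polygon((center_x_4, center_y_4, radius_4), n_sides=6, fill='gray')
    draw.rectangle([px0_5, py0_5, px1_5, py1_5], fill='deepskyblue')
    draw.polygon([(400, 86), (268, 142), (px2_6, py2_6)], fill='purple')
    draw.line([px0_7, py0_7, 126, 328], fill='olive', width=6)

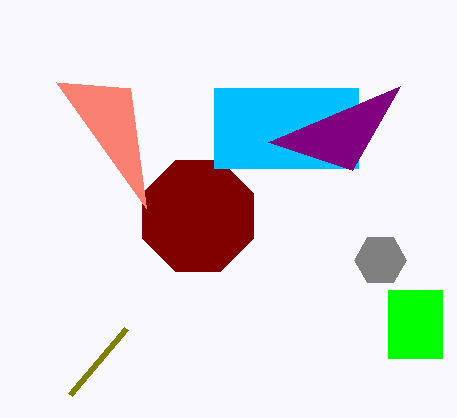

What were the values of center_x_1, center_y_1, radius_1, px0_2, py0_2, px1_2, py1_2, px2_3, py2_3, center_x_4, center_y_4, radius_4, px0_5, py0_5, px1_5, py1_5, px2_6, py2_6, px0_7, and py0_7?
center_x_1 = 198, center_y_1 = 216, radius_1 = 60, px0_2 = 388, py0_2 = 290, px1_2 = 442, py1_2 = 358, px2_3 = 56, py2_3 = 82, center_x_4 = 380, center_y_4 = 260, radius_4 = 26, px0_5 = 214, py0_5 = 88, px1_5 = 358, py1_5 = 168, px2_6 = 352, py2_6 = 170, px0_7 = 70, py0_7 = 394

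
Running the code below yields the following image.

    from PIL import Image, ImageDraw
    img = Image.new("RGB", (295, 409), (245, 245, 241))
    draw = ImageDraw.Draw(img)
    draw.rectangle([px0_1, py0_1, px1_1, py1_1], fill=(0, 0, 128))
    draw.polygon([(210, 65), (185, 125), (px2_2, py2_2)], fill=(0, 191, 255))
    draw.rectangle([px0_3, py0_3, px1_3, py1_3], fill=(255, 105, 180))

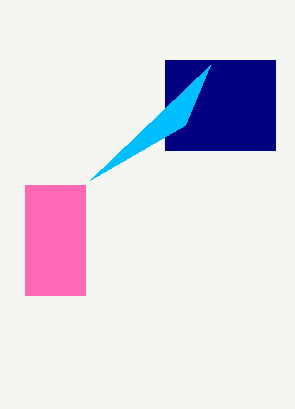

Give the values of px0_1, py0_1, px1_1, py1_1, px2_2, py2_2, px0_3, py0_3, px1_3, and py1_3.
px0_1 = 165; py0_1 = 60; px1_1 = 275; py1_1 = 150; px2_2 = 90; py2_2 = 180; px0_3 = 25; py0_3 = 185; px1_3 = 85; py1_3 = 295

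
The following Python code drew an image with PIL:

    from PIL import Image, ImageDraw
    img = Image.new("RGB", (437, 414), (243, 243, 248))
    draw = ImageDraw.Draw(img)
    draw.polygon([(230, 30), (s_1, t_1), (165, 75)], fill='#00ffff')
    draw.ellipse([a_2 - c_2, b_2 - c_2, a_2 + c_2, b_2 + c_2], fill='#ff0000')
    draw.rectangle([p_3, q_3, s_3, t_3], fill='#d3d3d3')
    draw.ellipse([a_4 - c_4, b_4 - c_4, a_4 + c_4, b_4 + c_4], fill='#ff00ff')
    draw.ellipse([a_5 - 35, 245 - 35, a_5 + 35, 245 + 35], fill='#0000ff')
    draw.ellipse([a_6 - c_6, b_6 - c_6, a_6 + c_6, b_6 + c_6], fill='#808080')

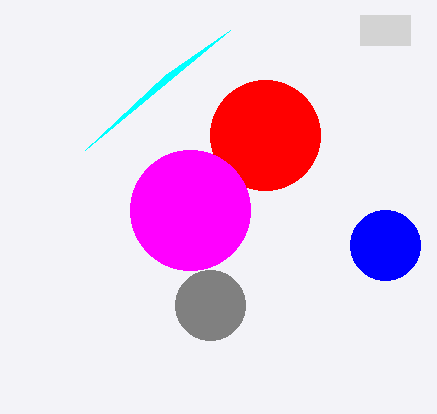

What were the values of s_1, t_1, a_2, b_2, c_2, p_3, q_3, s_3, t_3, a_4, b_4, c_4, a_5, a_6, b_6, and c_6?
s_1 = 85, t_1 = 150, a_2 = 265, b_2 = 135, c_2 = 55, p_3 = 360, q_3 = 15, s_3 = 410, t_3 = 45, a_4 = 190, b_4 = 210, c_4 = 60, a_5 = 385, a_6 = 210, b_6 = 305, c_6 = 35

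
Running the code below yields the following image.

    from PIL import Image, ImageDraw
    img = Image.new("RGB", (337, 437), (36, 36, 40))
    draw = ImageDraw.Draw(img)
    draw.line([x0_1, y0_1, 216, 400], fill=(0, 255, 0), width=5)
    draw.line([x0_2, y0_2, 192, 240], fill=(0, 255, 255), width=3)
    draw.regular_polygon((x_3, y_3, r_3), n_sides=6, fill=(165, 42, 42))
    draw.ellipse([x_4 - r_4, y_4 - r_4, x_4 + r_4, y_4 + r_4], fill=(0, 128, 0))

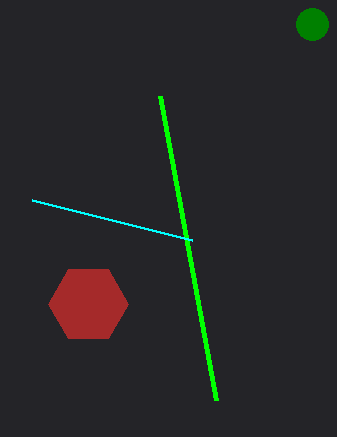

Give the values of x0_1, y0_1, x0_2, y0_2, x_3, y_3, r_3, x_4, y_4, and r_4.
x0_1 = 160, y0_1 = 96, x0_2 = 32, y0_2 = 200, x_3 = 88, y_3 = 304, r_3 = 40, x_4 = 312, y_4 = 24, r_4 = 16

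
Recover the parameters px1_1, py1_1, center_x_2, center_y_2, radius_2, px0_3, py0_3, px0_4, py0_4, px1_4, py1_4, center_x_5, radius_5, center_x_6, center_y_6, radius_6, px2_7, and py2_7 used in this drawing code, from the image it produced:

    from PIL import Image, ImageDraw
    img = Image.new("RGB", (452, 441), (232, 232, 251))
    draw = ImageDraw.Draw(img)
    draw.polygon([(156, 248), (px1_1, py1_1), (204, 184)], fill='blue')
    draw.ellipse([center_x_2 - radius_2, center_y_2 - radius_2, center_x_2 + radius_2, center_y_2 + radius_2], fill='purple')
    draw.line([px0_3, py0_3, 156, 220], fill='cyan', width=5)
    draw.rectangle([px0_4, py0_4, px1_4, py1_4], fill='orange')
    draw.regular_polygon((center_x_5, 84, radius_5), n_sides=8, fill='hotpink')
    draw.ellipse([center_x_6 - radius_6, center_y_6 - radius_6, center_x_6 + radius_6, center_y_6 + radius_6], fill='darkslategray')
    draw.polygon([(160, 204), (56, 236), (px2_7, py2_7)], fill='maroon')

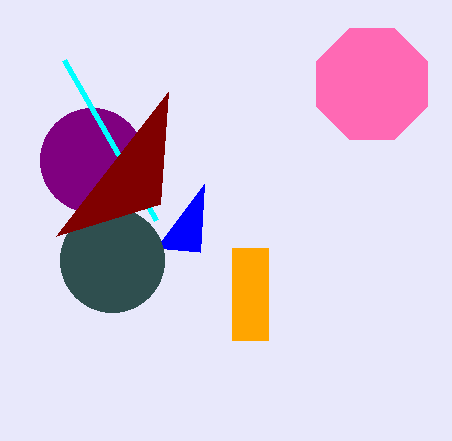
px1_1 = 200, py1_1 = 252, center_x_2 = 92, center_y_2 = 160, radius_2 = 52, px0_3 = 64, py0_3 = 60, px0_4 = 232, py0_4 = 248, px1_4 = 268, py1_4 = 340, center_x_5 = 372, radius_5 = 60, center_x_6 = 112, center_y_6 = 260, radius_6 = 52, px2_7 = 168, py2_7 = 92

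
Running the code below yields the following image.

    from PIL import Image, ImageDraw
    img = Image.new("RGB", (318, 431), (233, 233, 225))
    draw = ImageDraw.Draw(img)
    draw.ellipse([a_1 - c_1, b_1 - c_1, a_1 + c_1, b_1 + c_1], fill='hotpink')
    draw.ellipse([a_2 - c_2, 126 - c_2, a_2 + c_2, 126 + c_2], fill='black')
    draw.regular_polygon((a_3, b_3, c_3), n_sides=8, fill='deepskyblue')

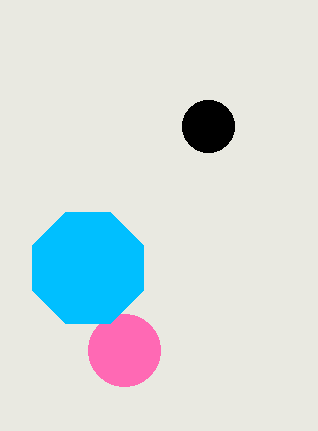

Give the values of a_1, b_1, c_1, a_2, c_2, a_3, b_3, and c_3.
a_1 = 124
b_1 = 350
c_1 = 36
a_2 = 208
c_2 = 26
a_3 = 88
b_3 = 268
c_3 = 60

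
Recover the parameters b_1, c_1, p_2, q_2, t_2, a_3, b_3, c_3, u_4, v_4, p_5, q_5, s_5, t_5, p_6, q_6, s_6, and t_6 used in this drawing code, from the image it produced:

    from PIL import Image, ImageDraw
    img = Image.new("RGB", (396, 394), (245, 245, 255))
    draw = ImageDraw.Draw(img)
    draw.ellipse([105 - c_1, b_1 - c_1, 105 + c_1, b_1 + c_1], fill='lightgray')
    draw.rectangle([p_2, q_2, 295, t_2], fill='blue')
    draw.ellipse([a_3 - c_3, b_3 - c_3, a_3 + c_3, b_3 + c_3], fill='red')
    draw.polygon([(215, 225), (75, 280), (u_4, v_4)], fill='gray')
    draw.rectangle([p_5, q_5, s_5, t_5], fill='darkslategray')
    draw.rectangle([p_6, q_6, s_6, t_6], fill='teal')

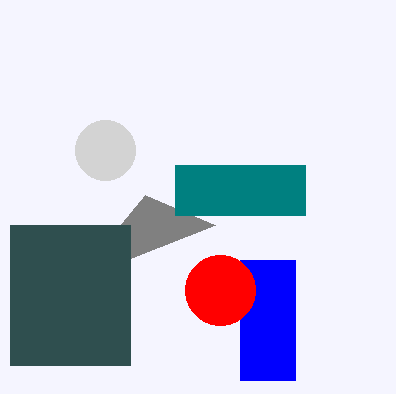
b_1 = 150; c_1 = 30; p_2 = 240; q_2 = 260; t_2 = 380; a_3 = 220; b_3 = 290; c_3 = 35; u_4 = 145; v_4 = 195; p_5 = 10; q_5 = 225; s_5 = 130; t_5 = 365; p_6 = 175; q_6 = 165; s_6 = 305; t_6 = 215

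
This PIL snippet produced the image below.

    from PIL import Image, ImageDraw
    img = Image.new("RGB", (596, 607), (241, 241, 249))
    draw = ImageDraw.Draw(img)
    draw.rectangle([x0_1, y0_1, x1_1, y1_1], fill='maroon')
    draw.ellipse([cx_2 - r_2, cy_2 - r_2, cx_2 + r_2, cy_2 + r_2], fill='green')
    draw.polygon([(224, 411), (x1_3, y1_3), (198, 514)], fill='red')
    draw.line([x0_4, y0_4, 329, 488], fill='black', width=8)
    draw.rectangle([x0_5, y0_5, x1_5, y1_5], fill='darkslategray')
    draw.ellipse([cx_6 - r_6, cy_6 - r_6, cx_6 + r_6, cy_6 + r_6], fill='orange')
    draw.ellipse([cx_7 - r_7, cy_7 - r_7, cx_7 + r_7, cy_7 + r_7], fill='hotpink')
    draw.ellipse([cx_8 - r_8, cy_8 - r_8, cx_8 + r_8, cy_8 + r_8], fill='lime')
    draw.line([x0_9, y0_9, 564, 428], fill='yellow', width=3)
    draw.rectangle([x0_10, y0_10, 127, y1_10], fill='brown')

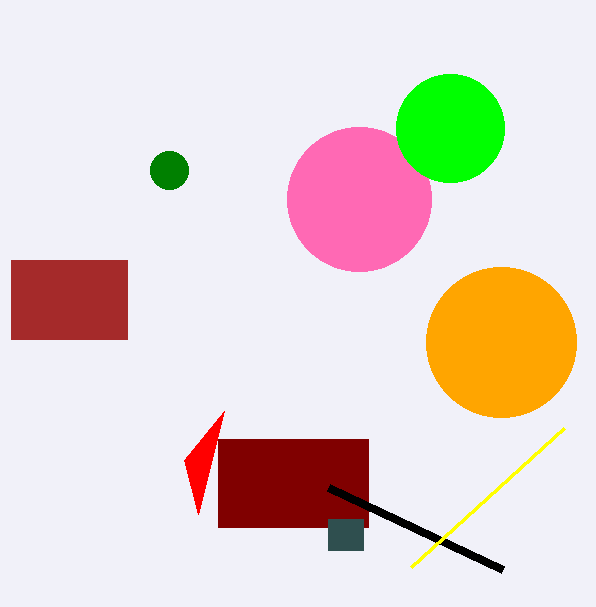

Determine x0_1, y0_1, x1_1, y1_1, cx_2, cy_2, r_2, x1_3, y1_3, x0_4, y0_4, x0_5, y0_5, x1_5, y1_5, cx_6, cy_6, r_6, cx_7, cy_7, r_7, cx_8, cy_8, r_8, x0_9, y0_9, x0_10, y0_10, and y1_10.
x0_1 = 218, y0_1 = 439, x1_1 = 368, y1_1 = 527, cx_2 = 169, cy_2 = 170, r_2 = 19, x1_3 = 184, y1_3 = 460, x0_4 = 503, y0_4 = 570, x0_5 = 328, y0_5 = 519, x1_5 = 363, y1_5 = 550, cx_6 = 501, cy_6 = 342, r_6 = 75, cx_7 = 359, cy_7 = 199, r_7 = 72, cx_8 = 450, cy_8 = 128, r_8 = 54, x0_9 = 411, y0_9 = 567, x0_10 = 11, y0_10 = 260, y1_10 = 339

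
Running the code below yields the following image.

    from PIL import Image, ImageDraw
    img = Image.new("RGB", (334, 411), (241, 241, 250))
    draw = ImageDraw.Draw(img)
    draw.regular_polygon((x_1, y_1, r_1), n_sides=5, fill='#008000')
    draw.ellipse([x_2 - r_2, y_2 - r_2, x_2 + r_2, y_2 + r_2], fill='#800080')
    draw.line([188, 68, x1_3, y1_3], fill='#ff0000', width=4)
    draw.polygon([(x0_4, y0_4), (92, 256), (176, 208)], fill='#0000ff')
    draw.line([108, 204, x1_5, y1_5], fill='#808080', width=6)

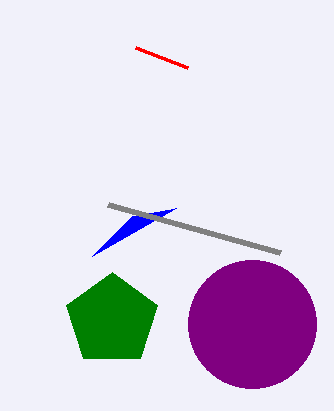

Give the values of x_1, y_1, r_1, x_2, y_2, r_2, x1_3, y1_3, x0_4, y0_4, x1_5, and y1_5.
x_1 = 112
y_1 = 320
r_1 = 48
x_2 = 252
y_2 = 324
r_2 = 64
x1_3 = 136
y1_3 = 48
x0_4 = 132
y0_4 = 216
x1_5 = 280
y1_5 = 252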